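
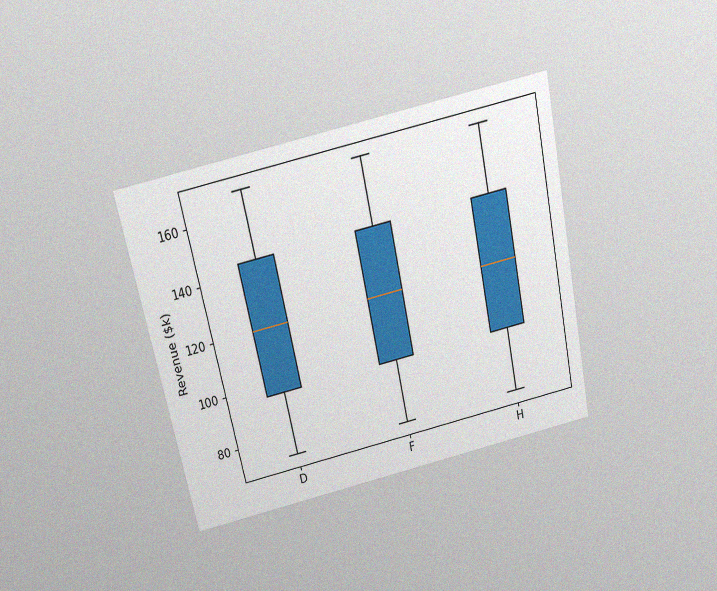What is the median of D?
The chart is tilted about 12° counter-clockwise and viewed slightly from above, with some photo noise. The median line in the D box sits at $120k.

$120k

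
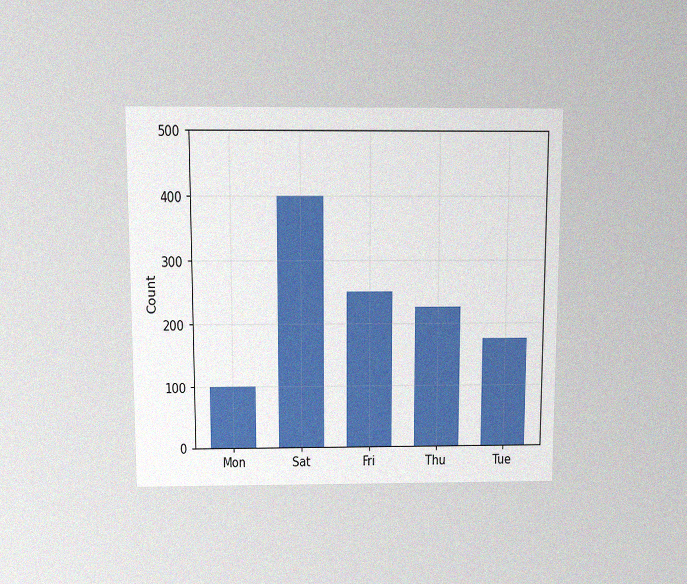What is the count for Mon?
The chart is viewed slightly from above, with some photo noise. Reading along the chart's y-axis, the Mon bar reaches 100.

100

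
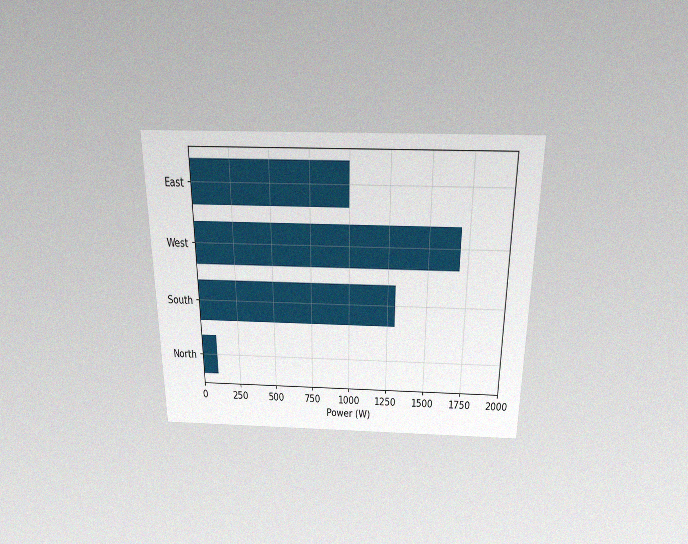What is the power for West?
1700W

The chart is viewed slightly from above, with some photo noise. Reading along the chart's x-axis, the West bar reaches 1700W.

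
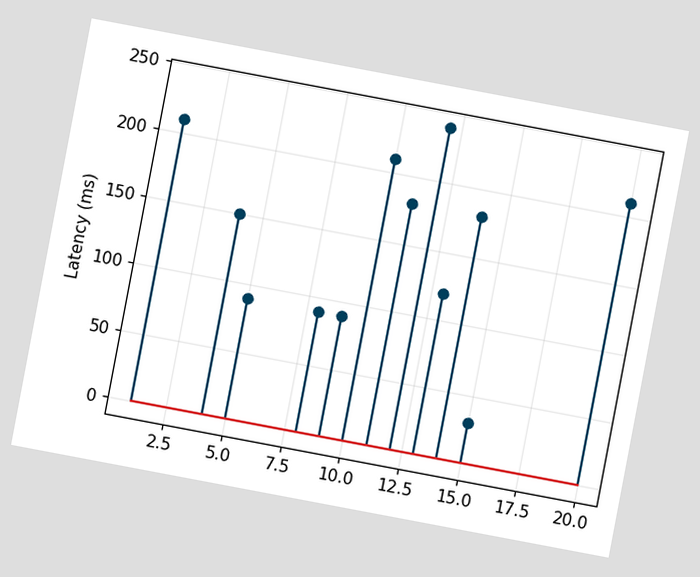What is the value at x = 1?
The chart is tilted about 11° clockwise. The stem at x=1 reaches 210ms.

210ms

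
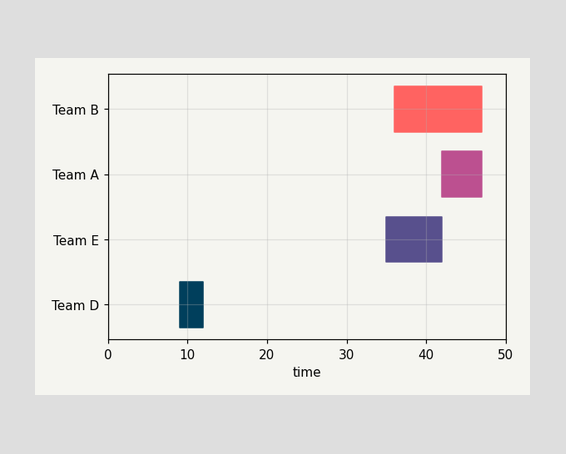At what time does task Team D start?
9

The Team D bar begins at t=9.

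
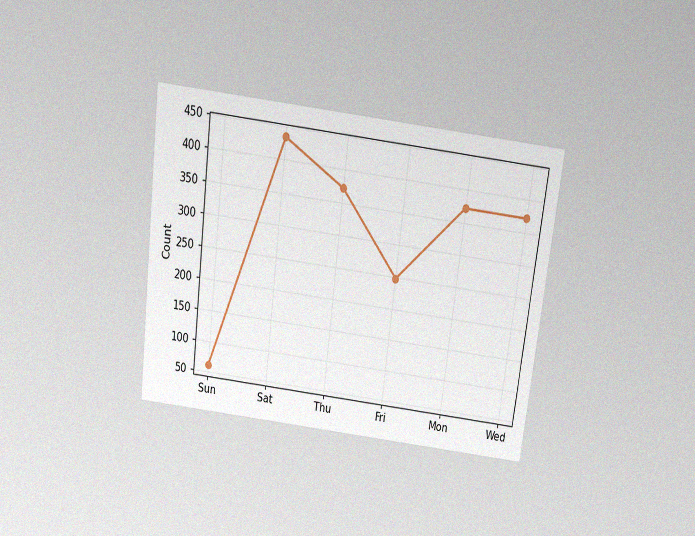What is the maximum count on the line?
The chart is tilted about 7° clockwise and viewed slightly from above, with some photo noise. The highest point is at Sat, and reading across to the y-axis gives 434.

434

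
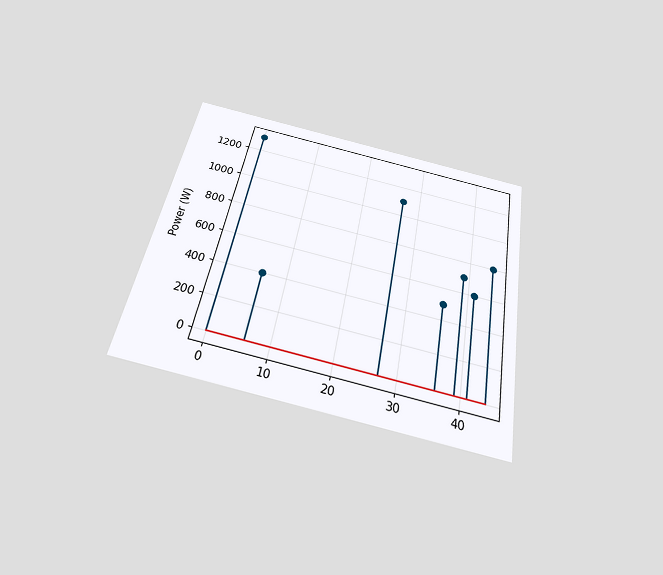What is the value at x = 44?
800W

The chart is tilted about 11° clockwise and viewed slightly from below. The stem at x=44 reaches 800W.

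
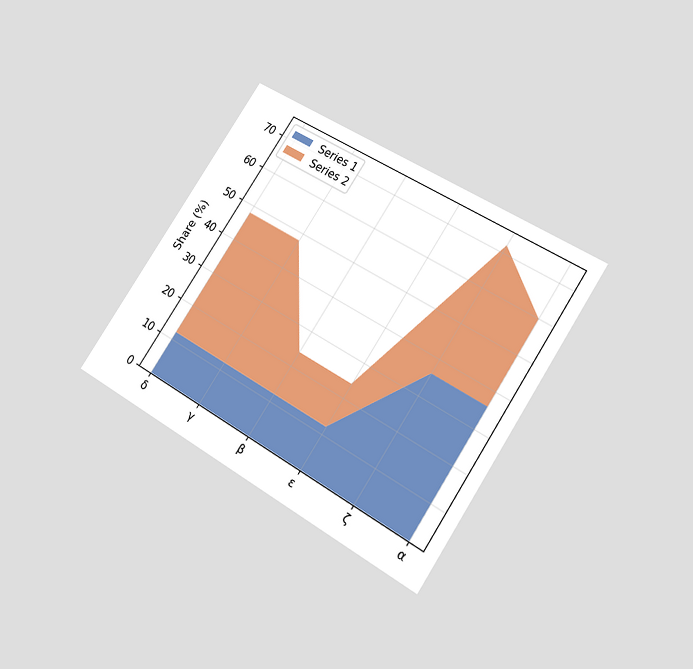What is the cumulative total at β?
24%

The chart is tilted about 33° clockwise and viewed at a slight angle. The stacked total at β reaches 24%.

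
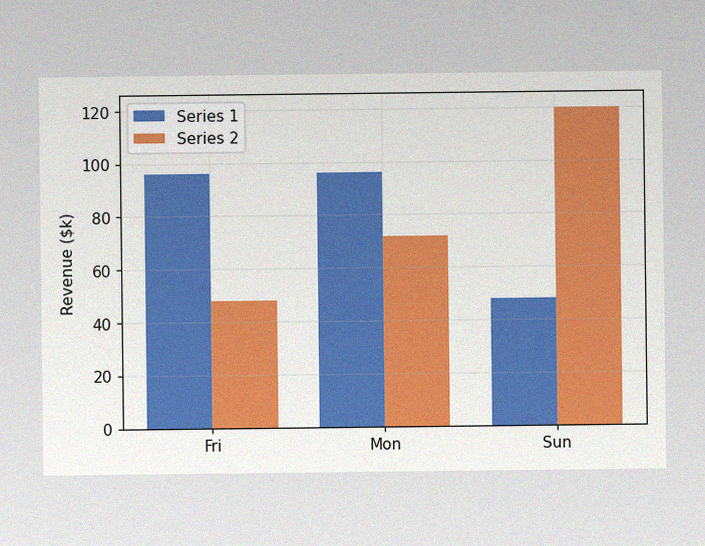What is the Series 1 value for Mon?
The image has some photo noise and uneven lighting. The Series 1 bar at Mon reaches $96k on the y-axis.

$96k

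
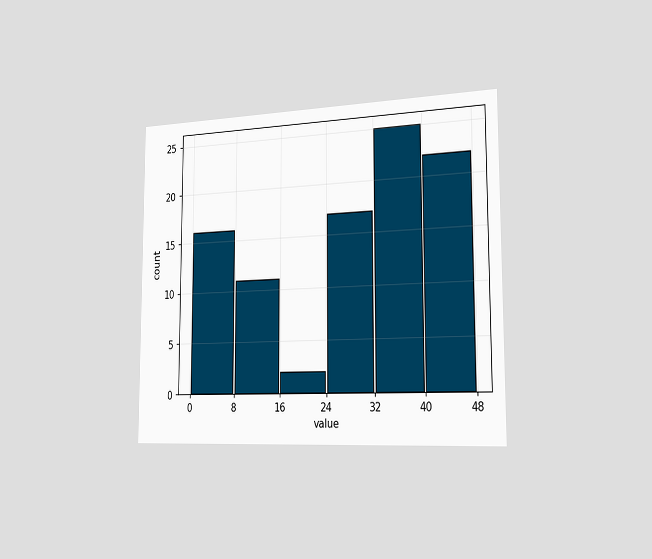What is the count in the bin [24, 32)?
The chart is viewed slightly from the right. The [24, 32) bin has height 17.

17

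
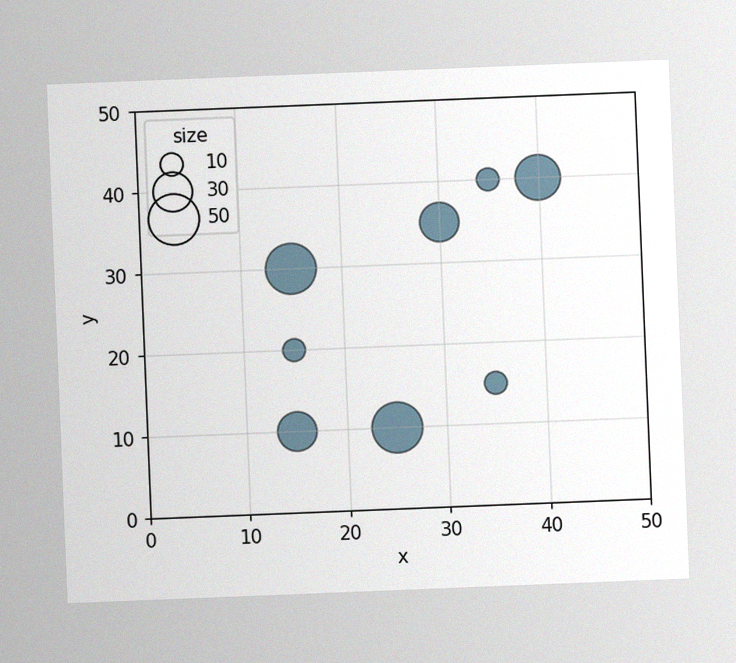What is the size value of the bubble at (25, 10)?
The chart is tilted about 2° counter-clockwise, with some photo noise. Matching the bubble at (25, 10) against the size legend gives 50.

50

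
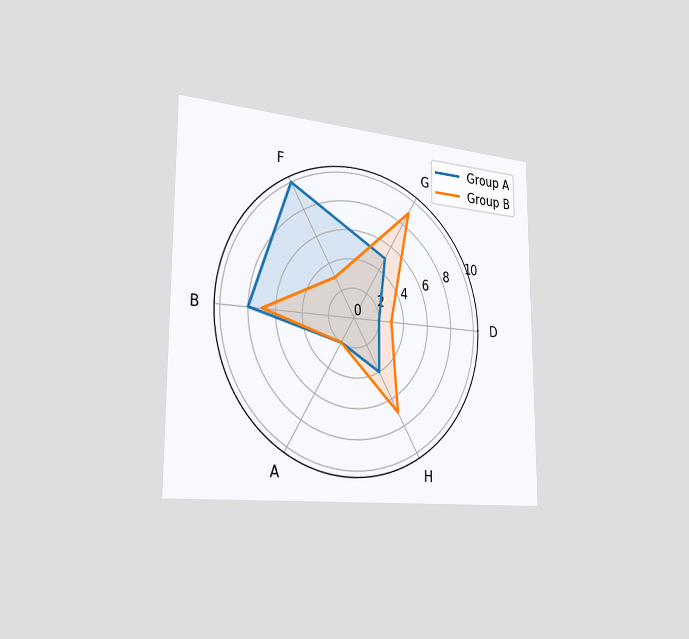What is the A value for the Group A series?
The chart is viewed slightly from the left. On the A axis, Group A reaches 2.

2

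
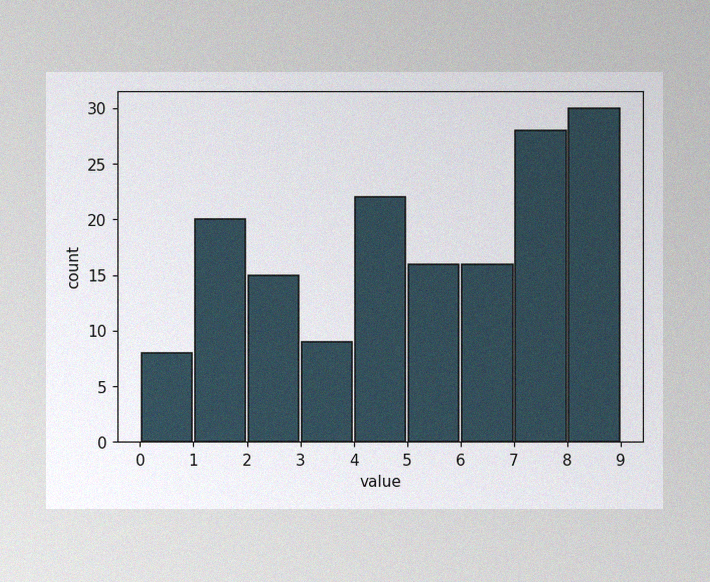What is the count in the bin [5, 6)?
16

The image has some photo noise and uneven lighting. The [5, 6) bin has height 16.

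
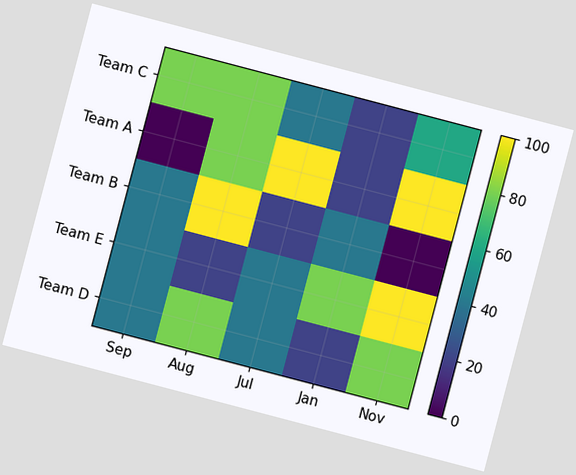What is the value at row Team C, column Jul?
The chart is tilted about 15° clockwise. Matching cell (Team C, Jul) against the colorbar gives 40.

40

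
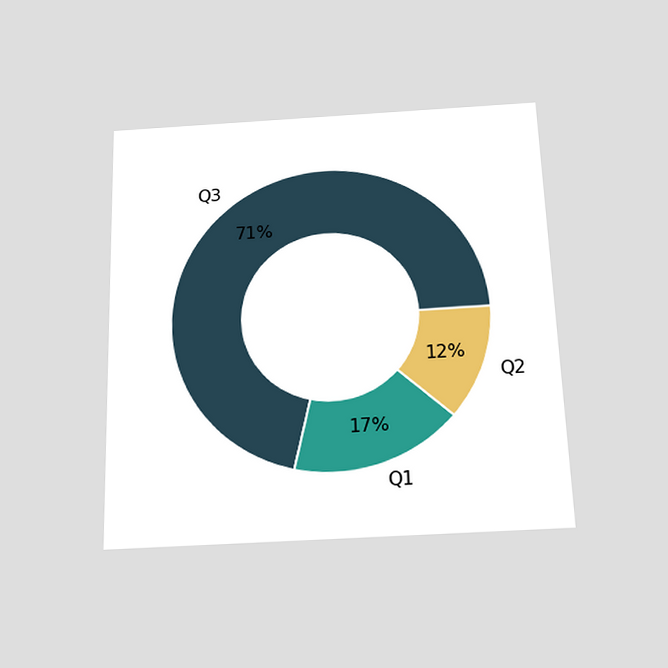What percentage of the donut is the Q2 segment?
12%

The chart is viewed slightly from below. The Q2 segment takes up 12% of the ring.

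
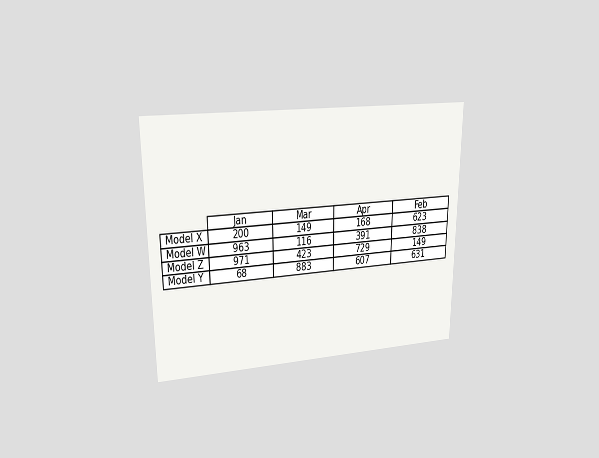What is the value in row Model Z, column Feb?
149

The chart is viewed at a slight angle. The (Model Z, Feb) cell reads 149.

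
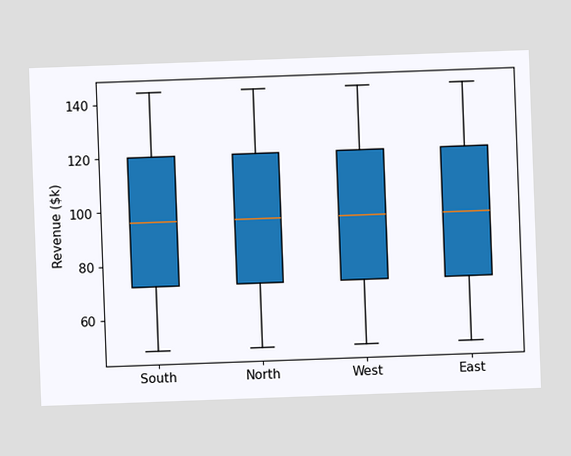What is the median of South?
The chart is tilted about 2° counter-clockwise. The median line in the South box sits at $96k.

$96k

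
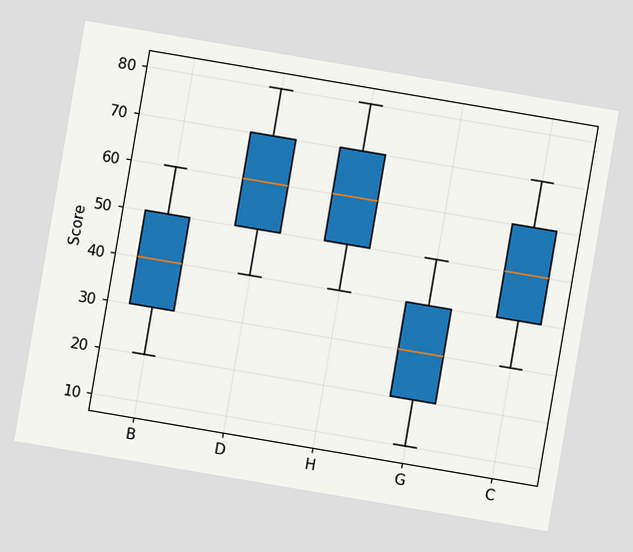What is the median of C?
50

The chart is tilted about 10° clockwise. The median line in the C box sits at 50.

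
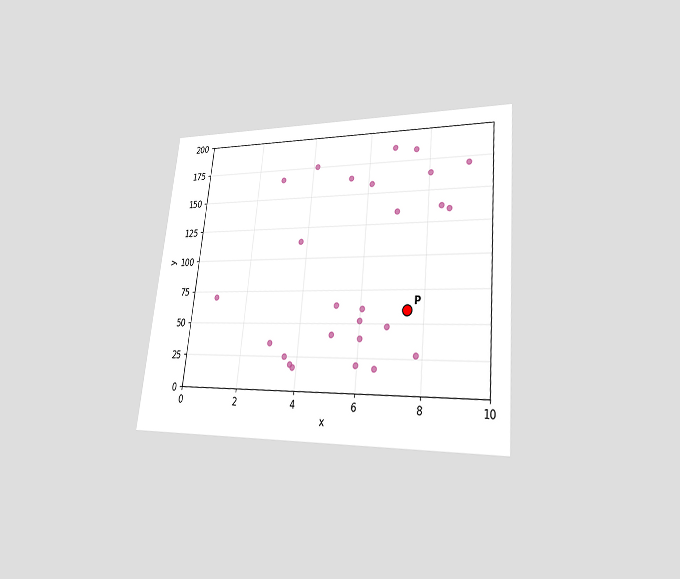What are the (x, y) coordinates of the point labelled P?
The chart is tilted about 6° clockwise and viewed at a slight angle. Following the gridlines from P to each axis, P sits at (7.5, 60).

(7.5, 60)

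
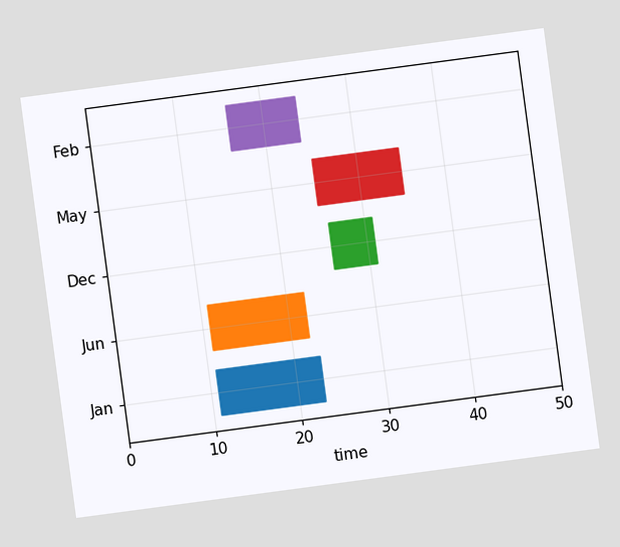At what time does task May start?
25

The chart is tilted about 8° counter-clockwise. The May bar begins at t=25.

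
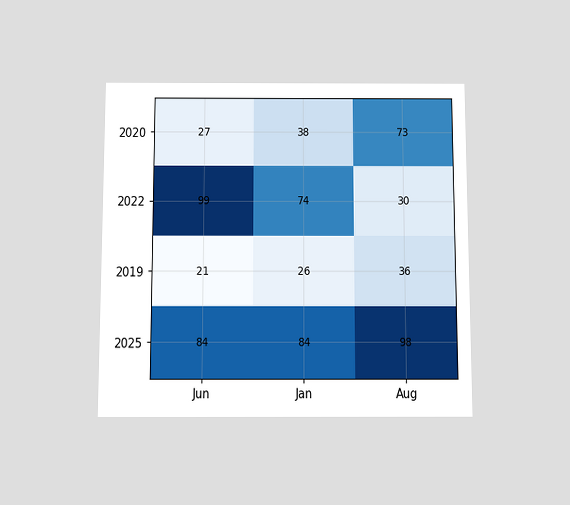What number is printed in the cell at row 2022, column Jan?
The chart is viewed slightly from below. The (2022, Jan) cell reads 74.

74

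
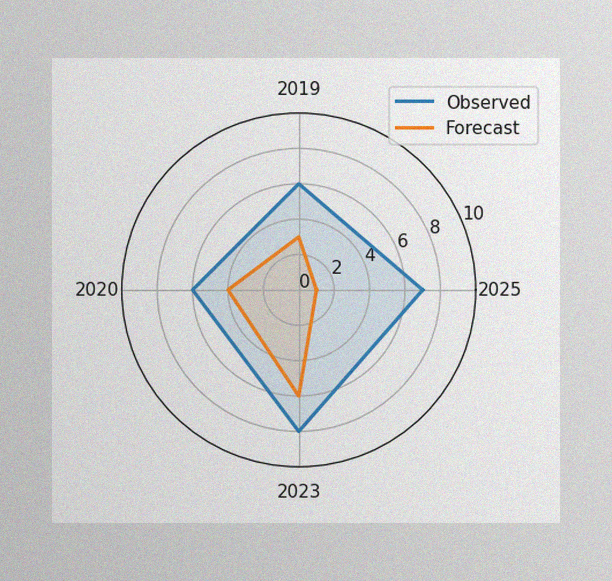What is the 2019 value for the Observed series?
The image has some photo noise and uneven lighting. On the 2019 axis, Observed reaches 6.

6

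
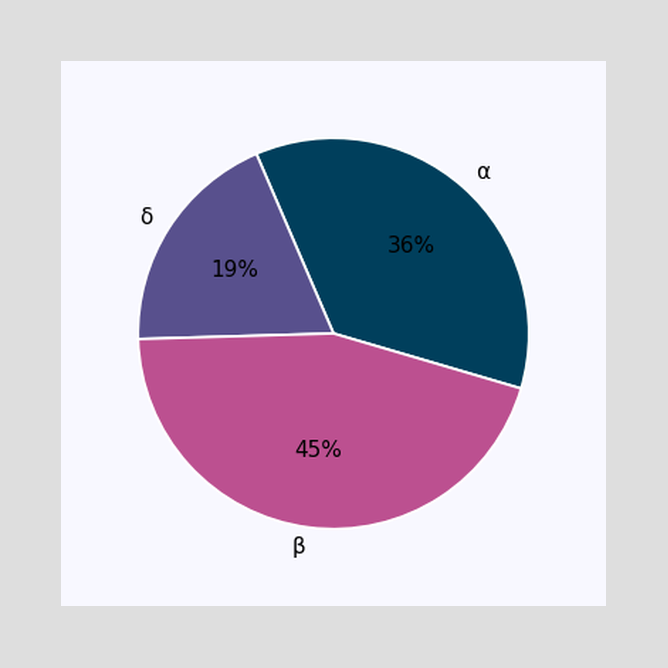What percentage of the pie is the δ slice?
The δ slice takes up 19% of the pie.

19%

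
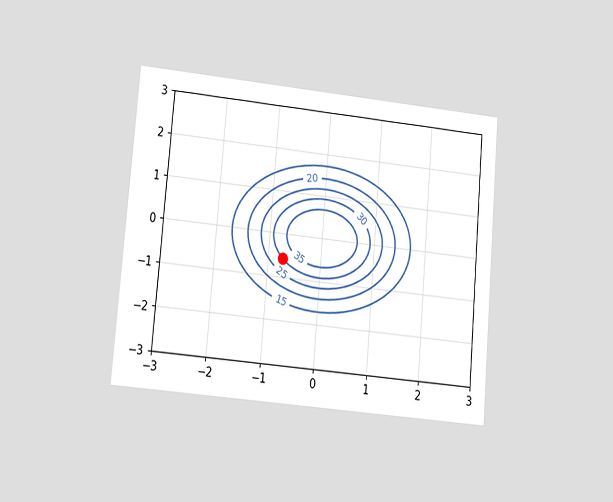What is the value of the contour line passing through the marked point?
30

The chart is tilted about 5° clockwise and viewed at a slight angle. The marked point sits on the contour labelled 30.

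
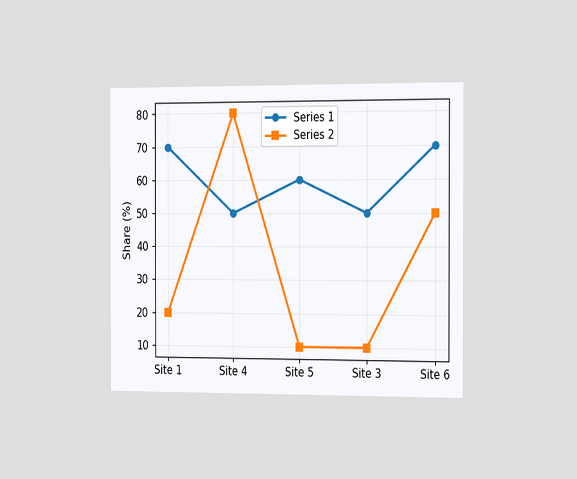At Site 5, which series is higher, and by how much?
Series 1, by 50%

The chart is viewed slightly from the right. At Site 5, Series 1 sits above the other line by 50%.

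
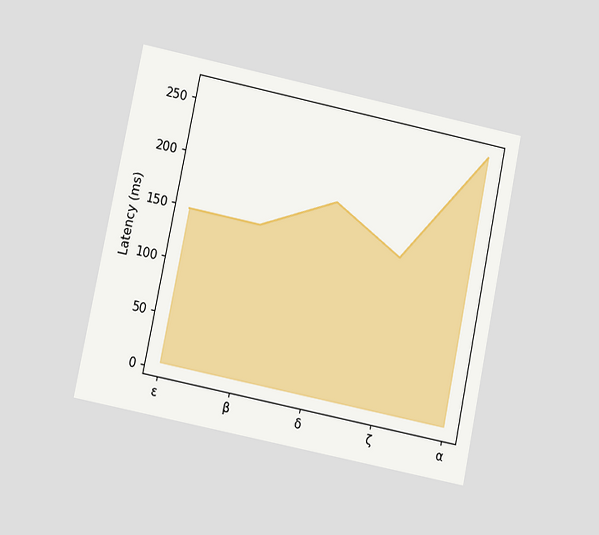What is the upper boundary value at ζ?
148ms

The chart is tilted about 11° clockwise and viewed at a slight angle. At ζ the upper boundary is at 148ms.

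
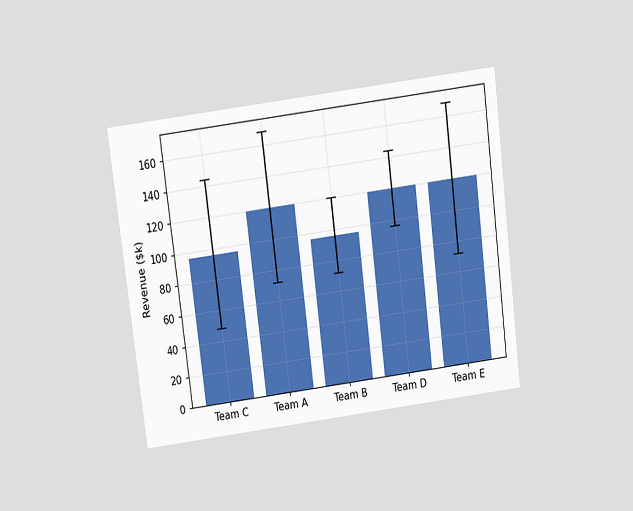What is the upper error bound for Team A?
The chart is tilted about 7° counter-clockwise and viewed slightly from above. The Team A bar's upper whisker reaches $168k.

$168k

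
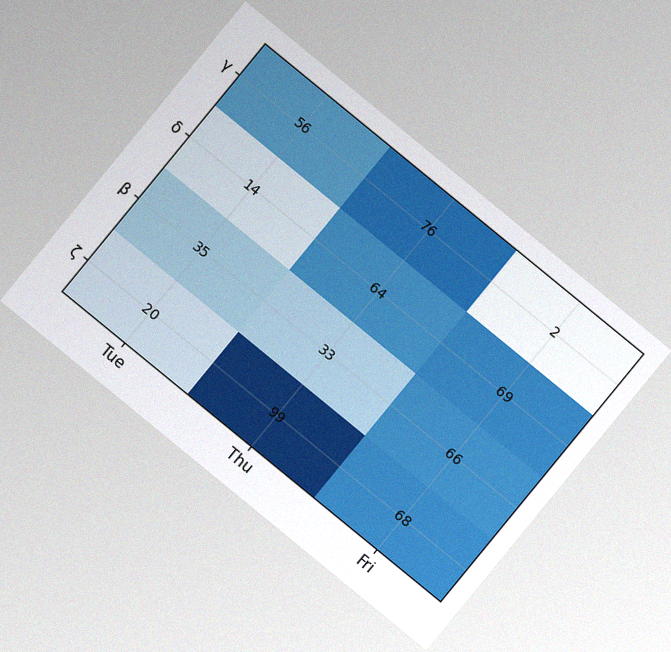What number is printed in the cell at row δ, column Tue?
14

The chart is tilted about 39° clockwise, with some photo noise. The (δ, Tue) cell reads 14.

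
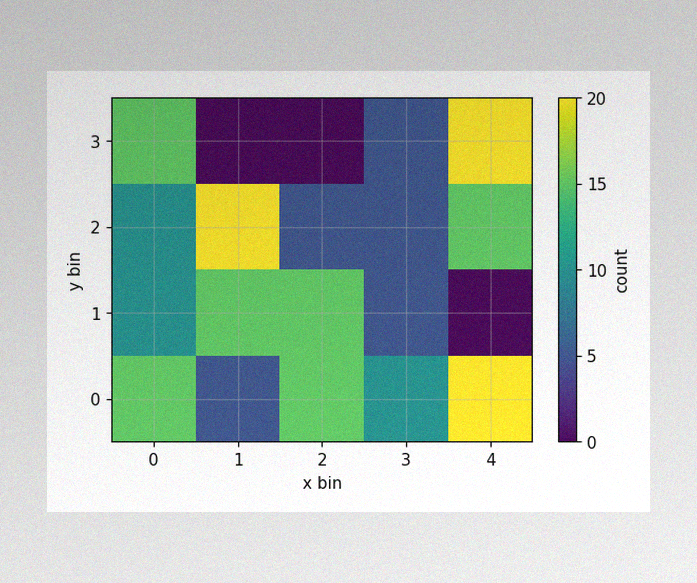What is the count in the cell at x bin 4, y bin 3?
20

The image has some photo noise and uneven lighting. Matching the cell (4, 3) against the colorbar gives 20.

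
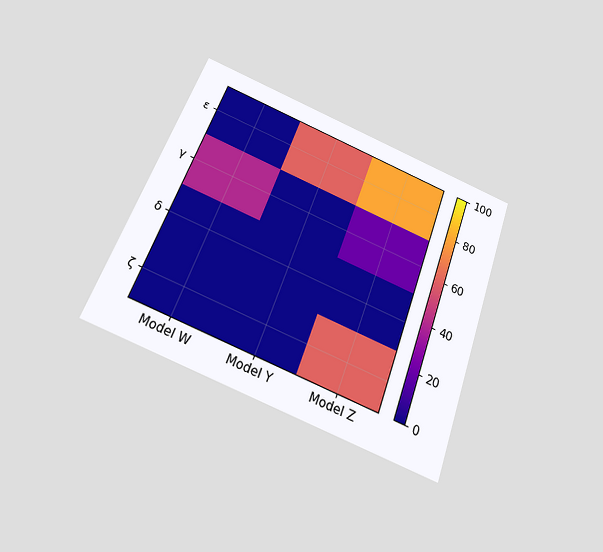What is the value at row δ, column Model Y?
0

The chart is tilted about 20° clockwise and viewed slightly from below. Matching cell (δ, Model Y) against the colorbar gives 0.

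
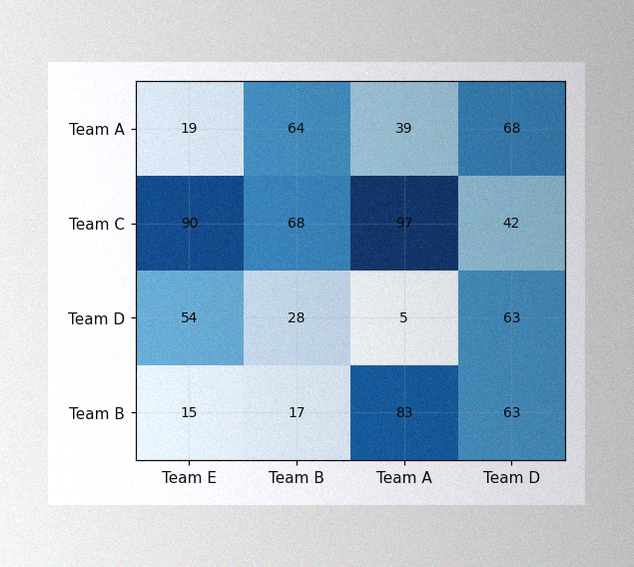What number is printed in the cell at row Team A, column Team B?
64

The image has some photo noise and uneven lighting. The (Team A, Team B) cell reads 64.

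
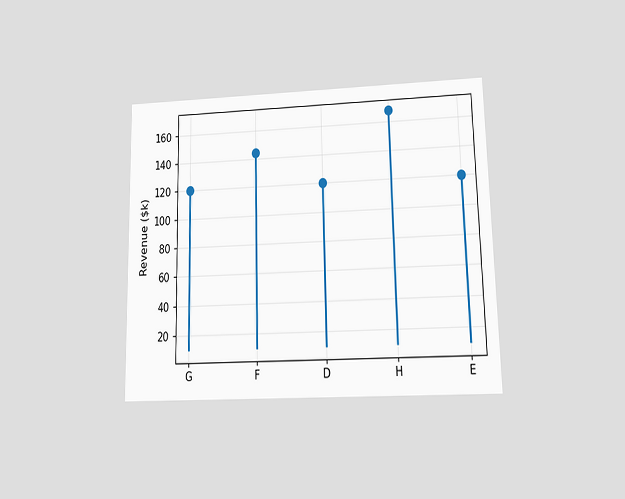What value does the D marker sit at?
$120k

The chart is viewed at a slight angle. The D marker sits at $120k.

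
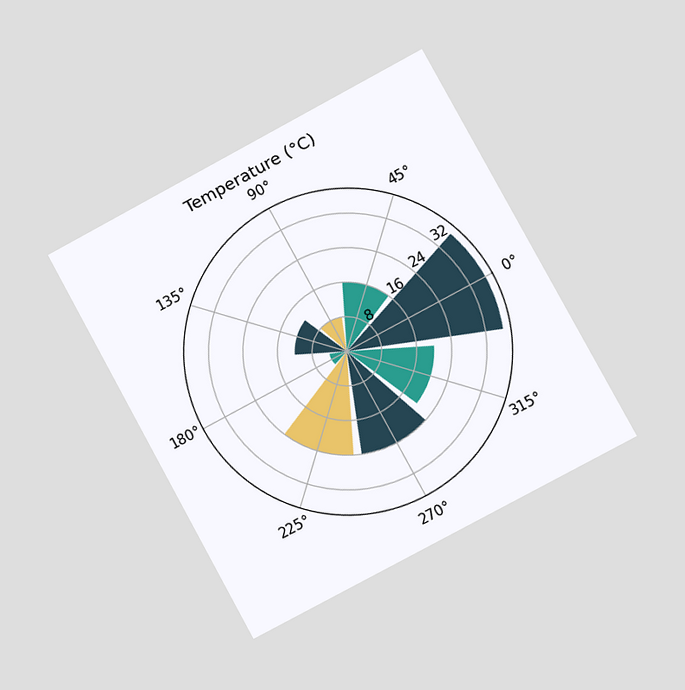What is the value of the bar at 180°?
The chart is tilted about 28° counter-clockwise and viewed at a slight angle. The bar at 180° reaches 4°C on the radial axis.

4°C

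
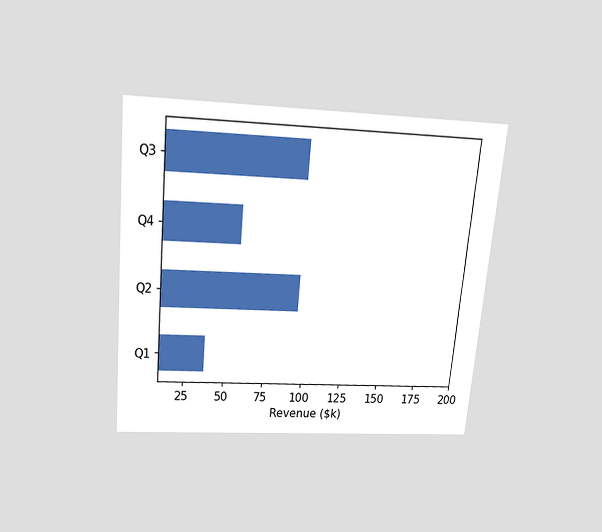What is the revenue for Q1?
$38k

The chart is tilted about 5° clockwise and viewed slightly from above. Reading along the chart's x-axis, the Q1 bar reaches $38k.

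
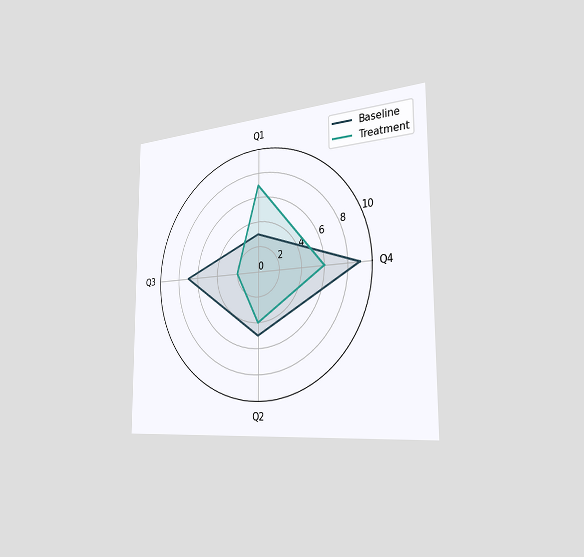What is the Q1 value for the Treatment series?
7

The chart is viewed slightly from the right. On the Q1 axis, Treatment reaches 7.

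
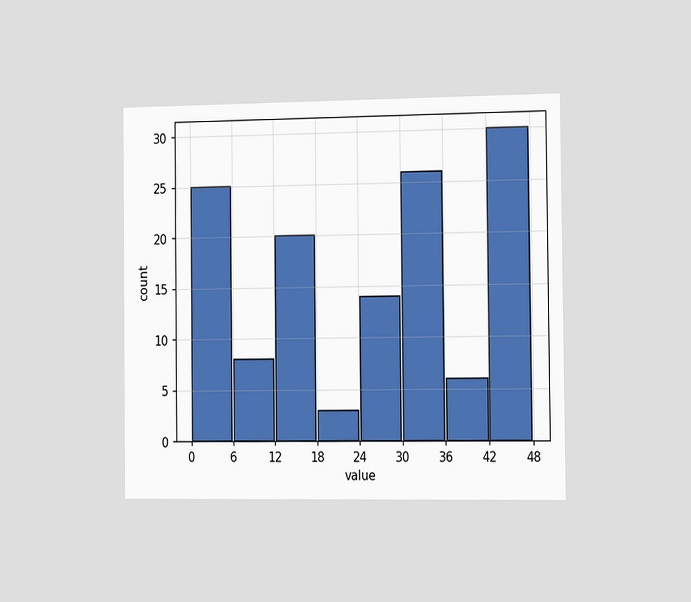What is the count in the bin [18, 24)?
3

The chart is viewed slightly from the right. The [18, 24) bin has height 3.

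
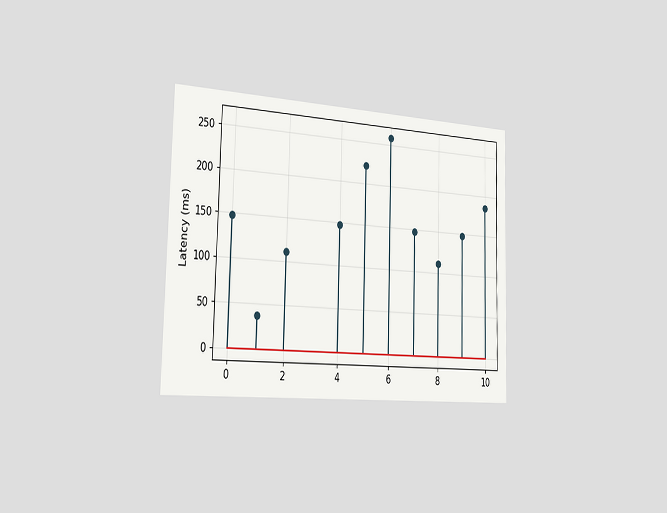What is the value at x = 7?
The chart is viewed slightly from the left. The stem at x=7 reaches 148ms.

148ms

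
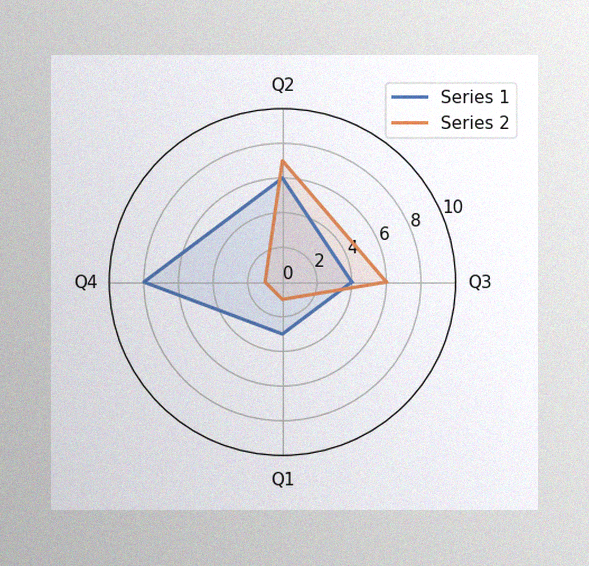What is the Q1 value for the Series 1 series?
3

The image has some photo noise and uneven lighting. On the Q1 axis, Series 1 reaches 3.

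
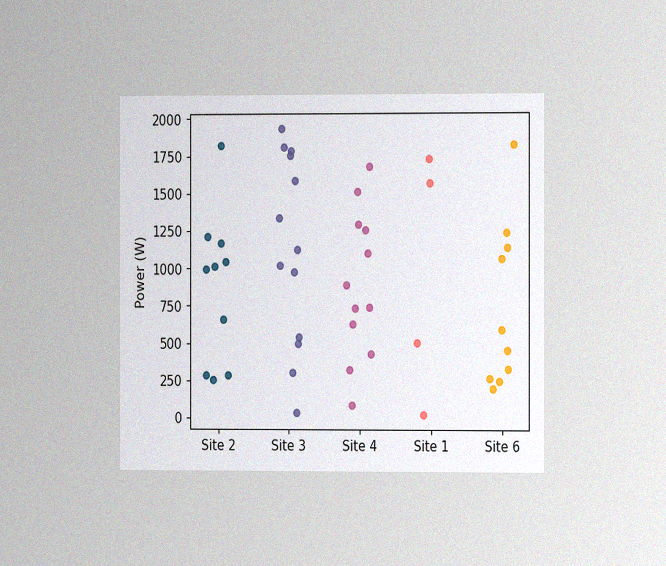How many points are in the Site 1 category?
4

The chart is viewed slightly from the right, with some photo noise. Counting the markers in the Site 1 column gives 4.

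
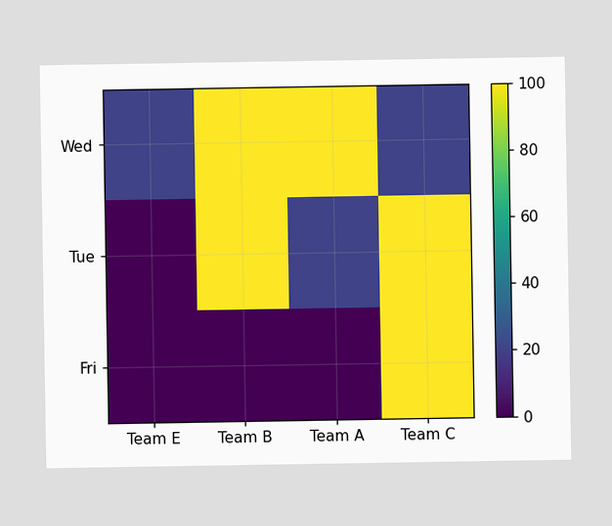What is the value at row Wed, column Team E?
Matching cell (Wed, Team E) against the colorbar gives 20.

20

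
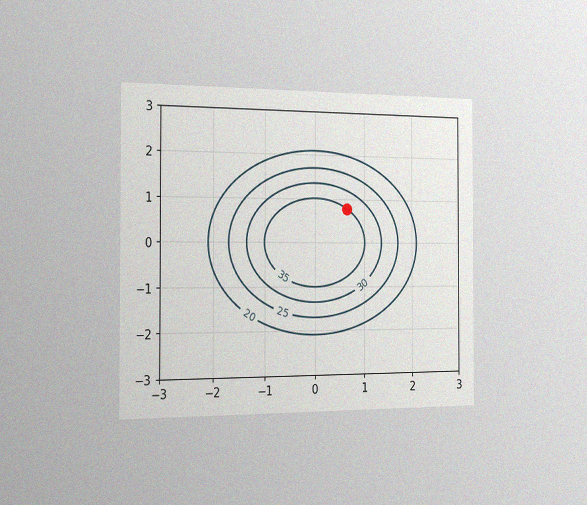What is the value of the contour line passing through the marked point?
The chart is viewed slightly from the left, with some photo noise. The marked point sits on the contour labelled 35.

35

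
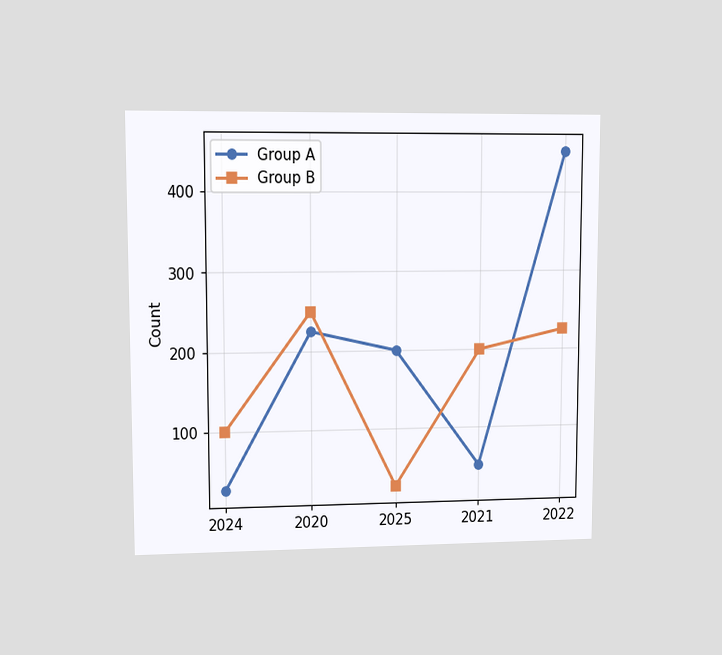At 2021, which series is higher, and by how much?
Group B, by 150

The chart is viewed at a slight angle. At 2021, Group B sits above the other line by 150.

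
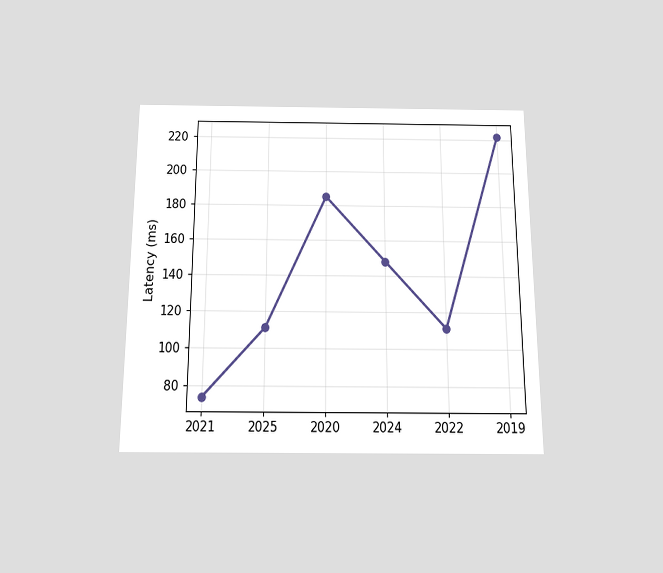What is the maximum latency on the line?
222ms

The chart is viewed slightly from below. The highest point is at 2019, and reading across to the y-axis gives 222ms.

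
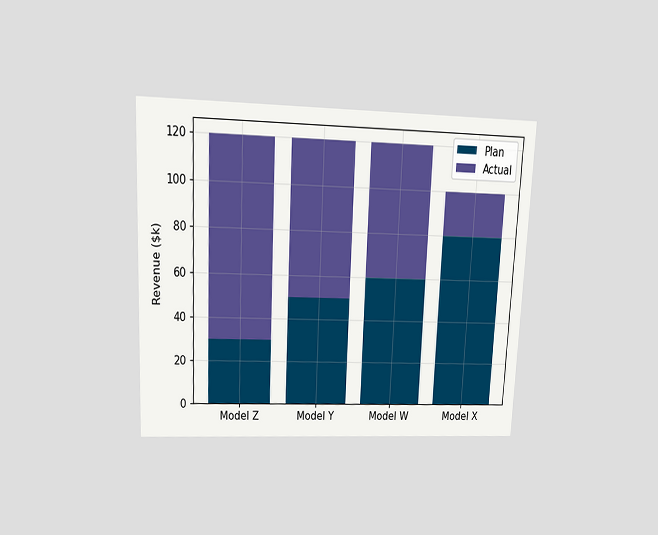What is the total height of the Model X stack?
$100k

The chart is tilted about 3° clockwise and viewed at a slight angle. The Model X stack's top reaches $100k on the y-axis.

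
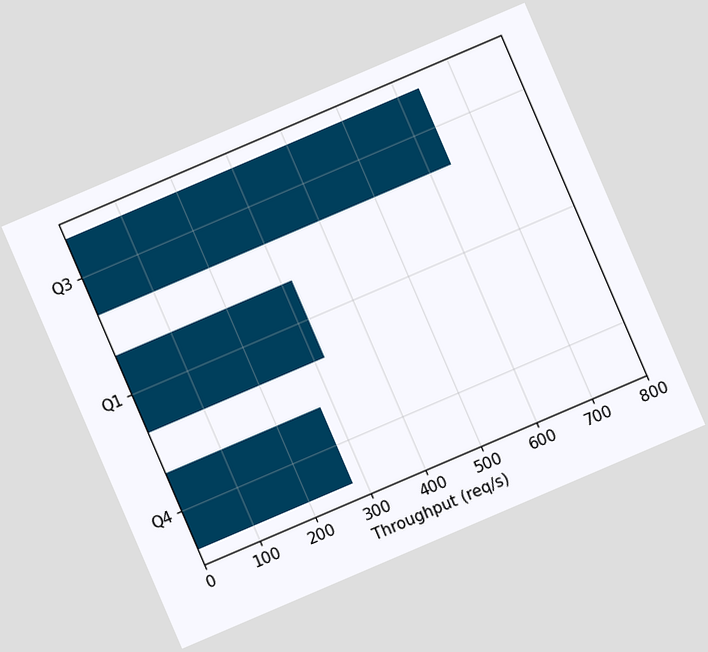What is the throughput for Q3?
The chart is tilted about 23° counter-clockwise. Reading along the chart's x-axis, the Q3 bar reaches 640req/s.

640req/s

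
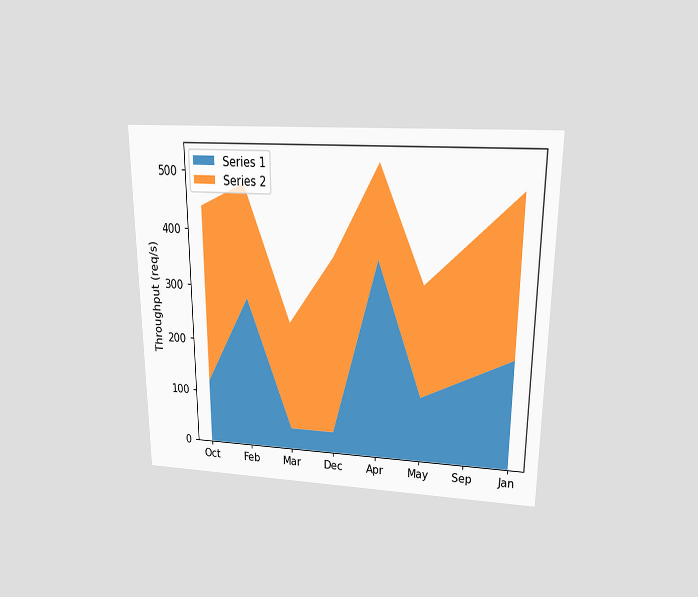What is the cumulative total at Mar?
240req/s

The chart is viewed slightly from above. The stacked total at Mar reaches 240req/s.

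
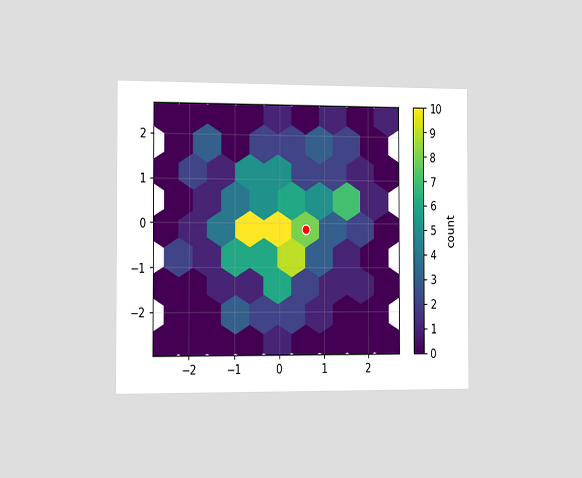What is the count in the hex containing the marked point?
The chart is viewed slightly from the left. The marked hex reads 8 on the colorbar.

8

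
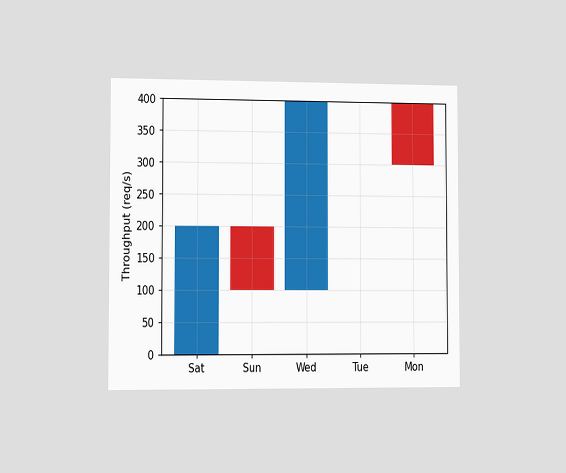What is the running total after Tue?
400req/s

The chart is viewed slightly from the left. After Tue the running total reaches 400req/s.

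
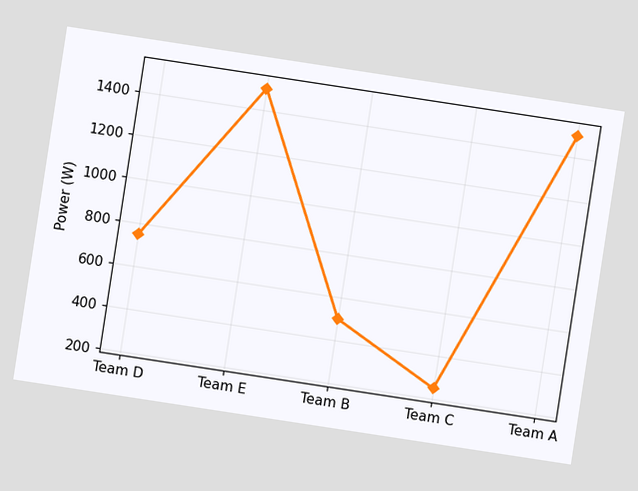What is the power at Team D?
750W

The chart is tilted about 9° clockwise. At Team D, the line is at 750W.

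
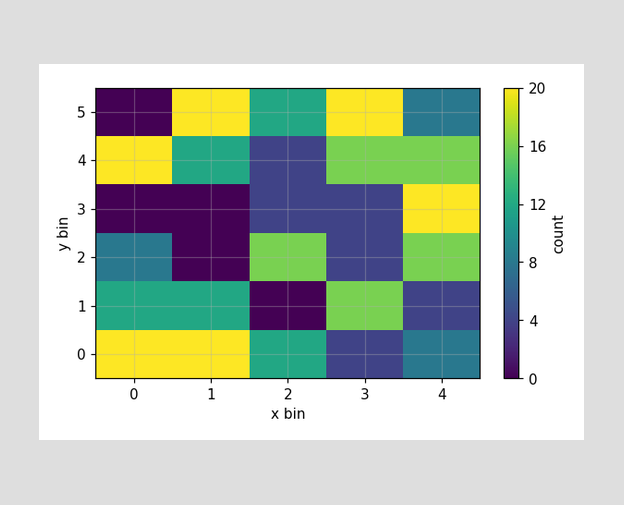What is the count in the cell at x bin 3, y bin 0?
Matching the cell (3, 0) against the colorbar gives 4.

4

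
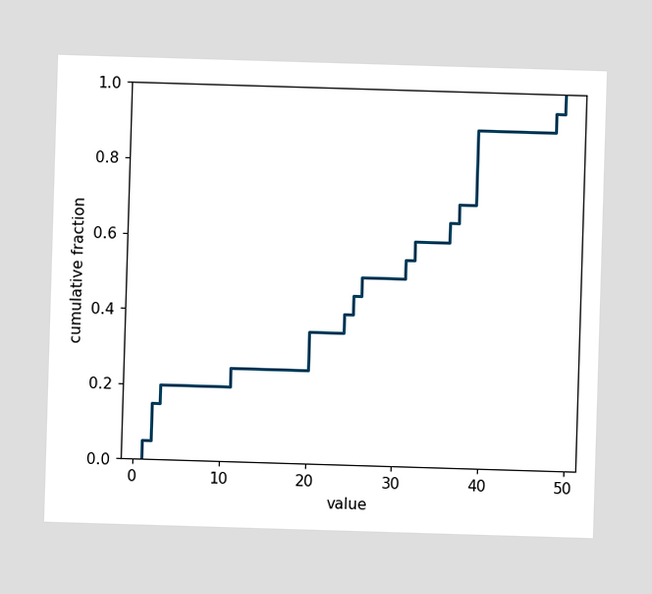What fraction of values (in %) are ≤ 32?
At x=32 the ECDF step is at 60%.

60%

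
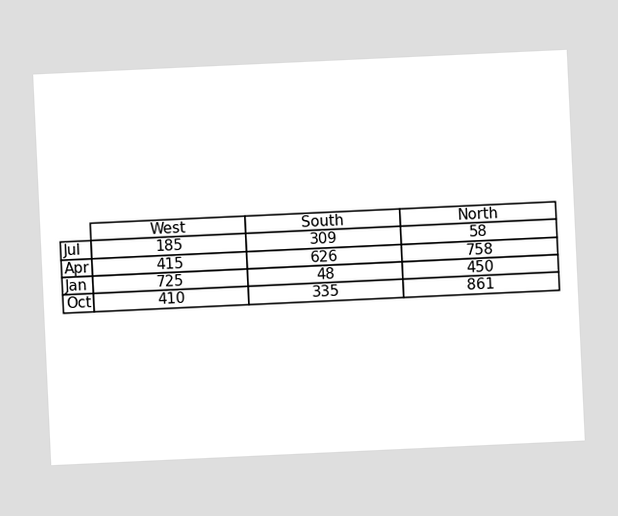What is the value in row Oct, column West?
410

The chart is tilted about 3° counter-clockwise. The (Oct, West) cell reads 410.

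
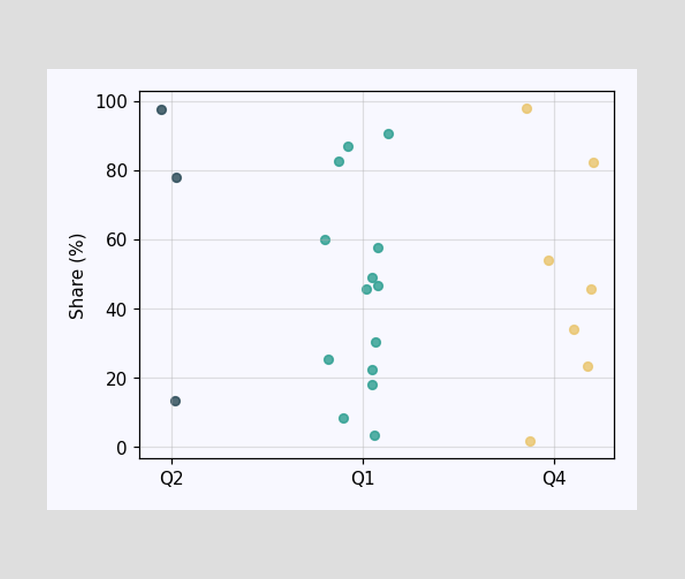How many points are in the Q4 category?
7

Counting the markers in the Q4 column gives 7.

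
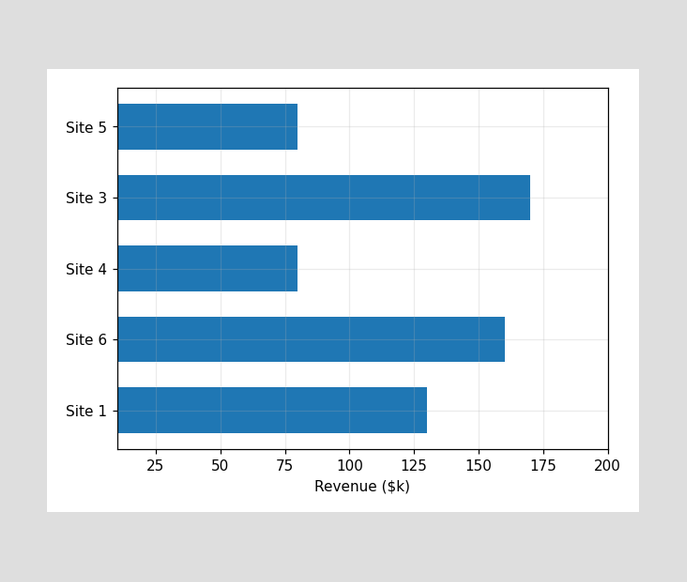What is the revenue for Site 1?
Reading along the chart's x-axis, the Site 1 bar reaches $130k.

$130k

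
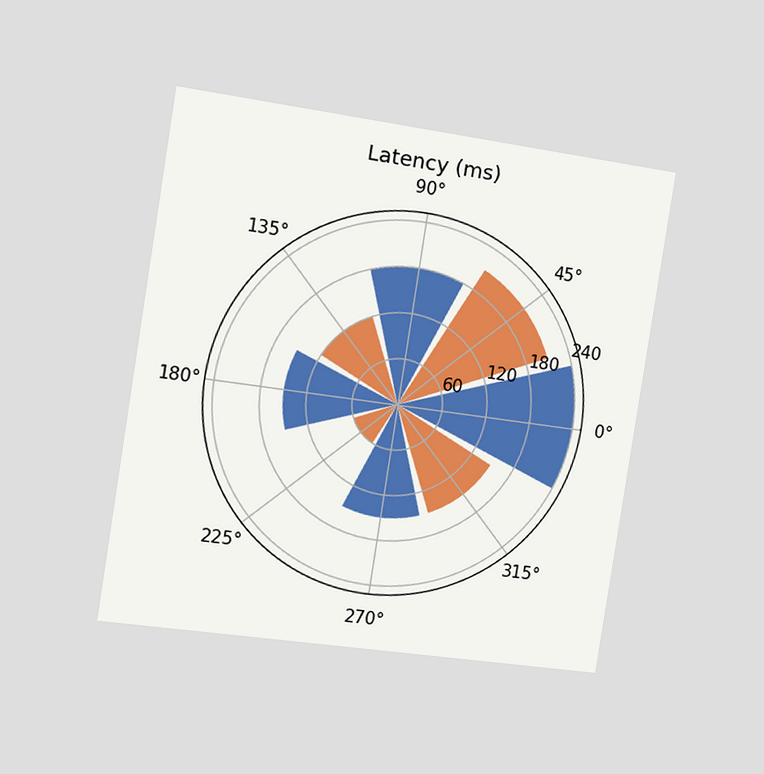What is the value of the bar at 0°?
240ms

The chart is tilted about 9° clockwise and viewed slightly from the left. The bar at 0° reaches 240ms on the radial axis.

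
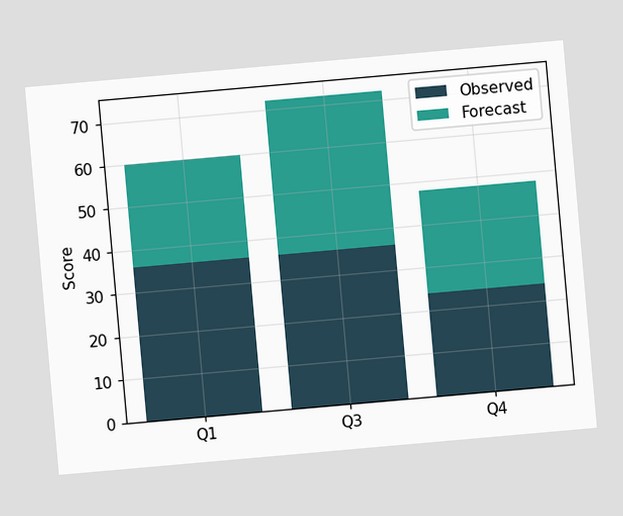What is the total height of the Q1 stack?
The chart is tilted about 5° counter-clockwise. The Q1 stack's top reaches 60 on the y-axis.

60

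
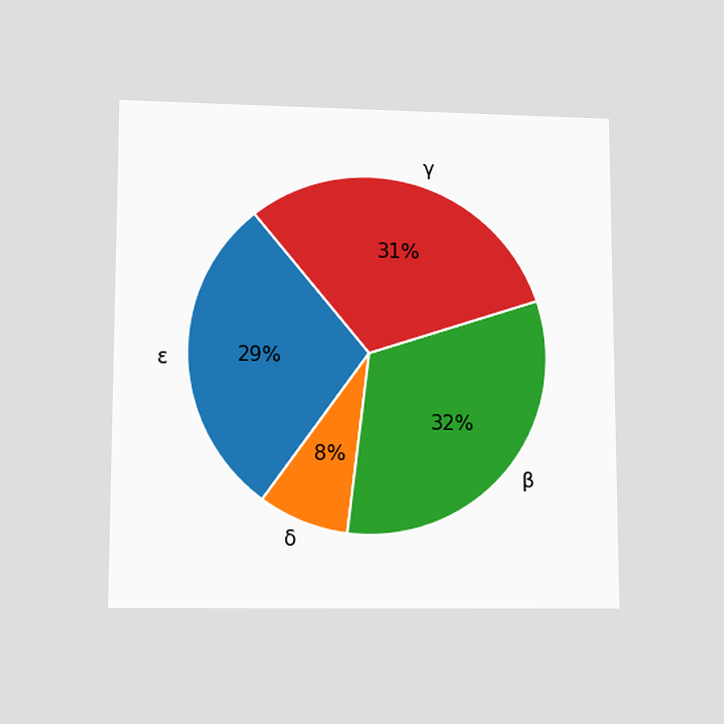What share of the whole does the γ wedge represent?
31%

The chart is viewed at a slight angle. The γ slice takes up 31% of the pie.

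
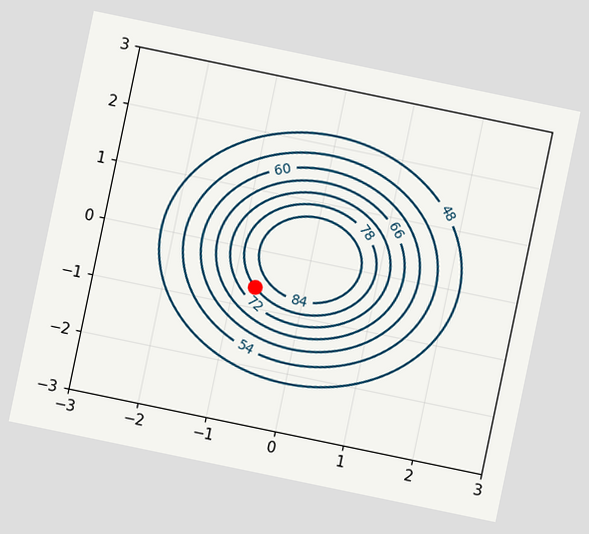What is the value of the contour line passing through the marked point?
78

The chart is tilted about 12° clockwise. The marked point sits on the contour labelled 78.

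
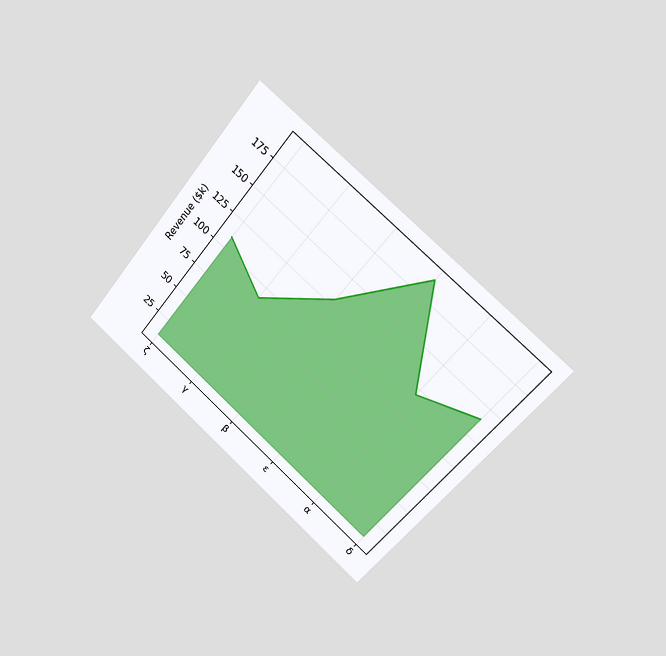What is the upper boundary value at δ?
$140k

The chart is tilted about 40° clockwise and viewed slightly from the right. At δ the upper boundary is at $140k.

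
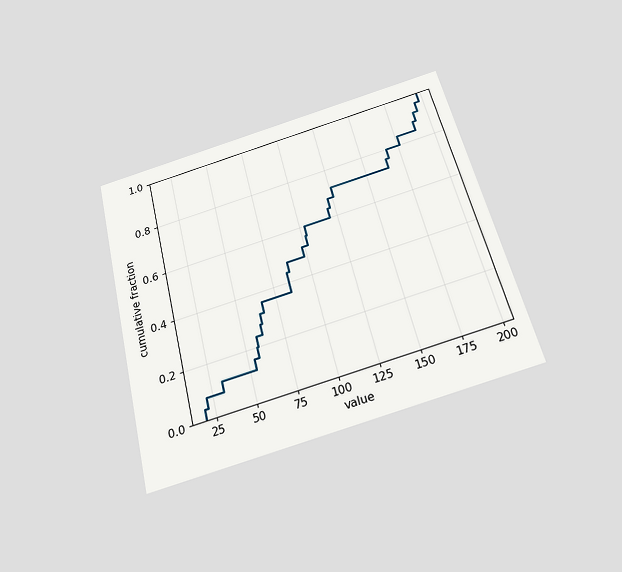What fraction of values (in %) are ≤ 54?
16%

The chart is tilted about 14° counter-clockwise and viewed slightly from below. At x=54 the ECDF step is at 16%.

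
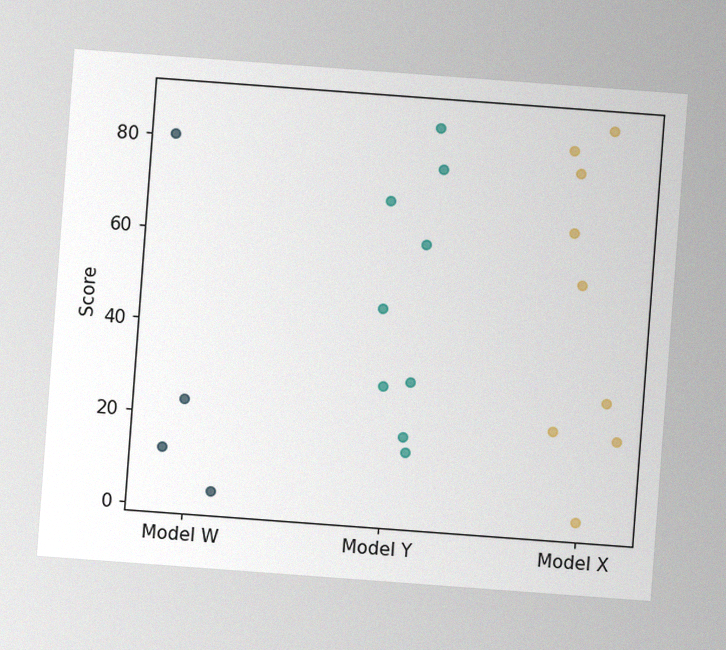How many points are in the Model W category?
The chart is tilted about 4° clockwise, with some photo noise. Counting the markers in the Model W column gives 4.

4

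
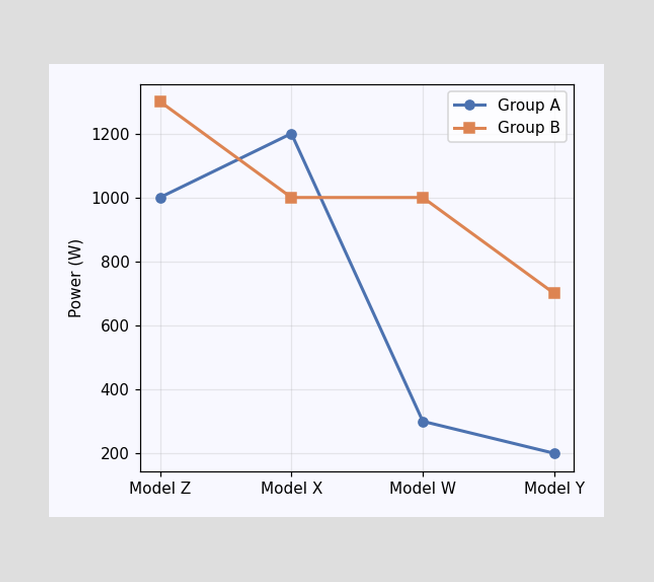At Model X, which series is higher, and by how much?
At Model X, Group A sits above the other line by 200W.

Group A, by 200W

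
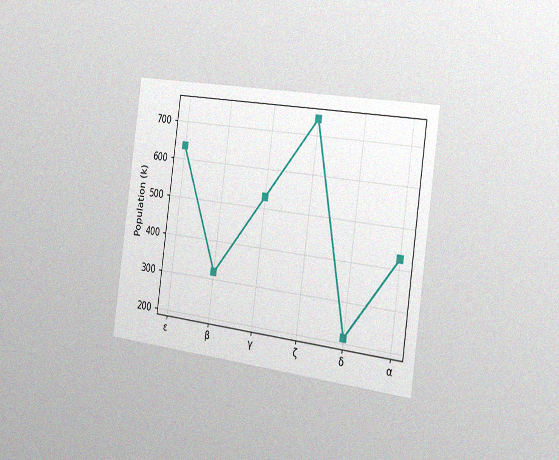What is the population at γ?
530k

The chart is tilted about 8° clockwise and viewed slightly from the right, with some photo noise. At γ, the line is at 530k.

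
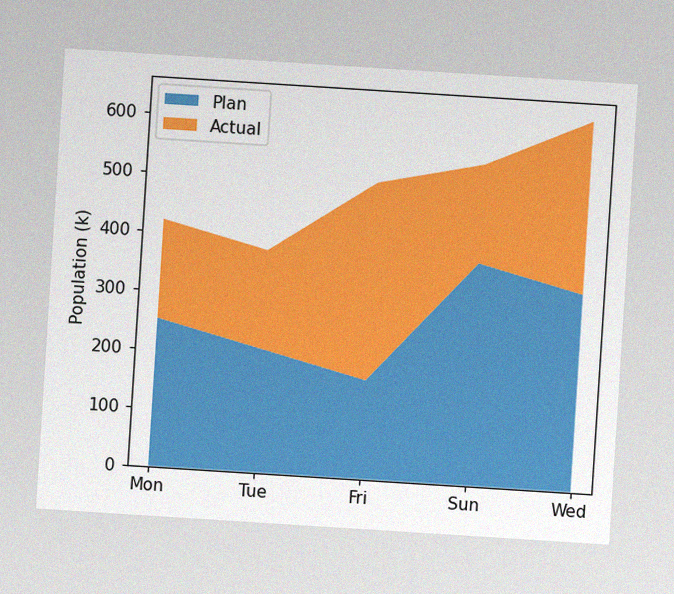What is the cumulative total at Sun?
546k

The chart is tilted about 4° clockwise, with some photo noise. The stacked total at Sun reaches 546k.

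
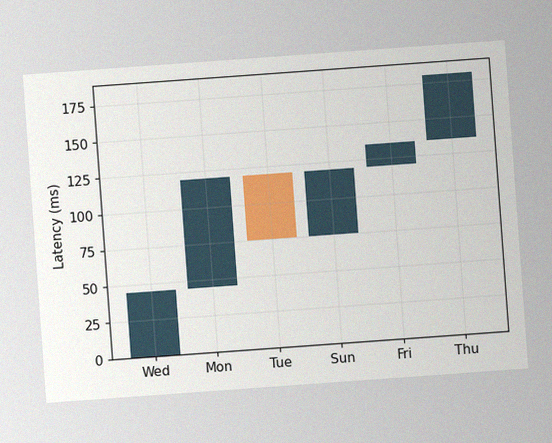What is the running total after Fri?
The chart is tilted about 4° counter-clockwise, with some photo noise. After Fri the running total reaches 135ms.

135ms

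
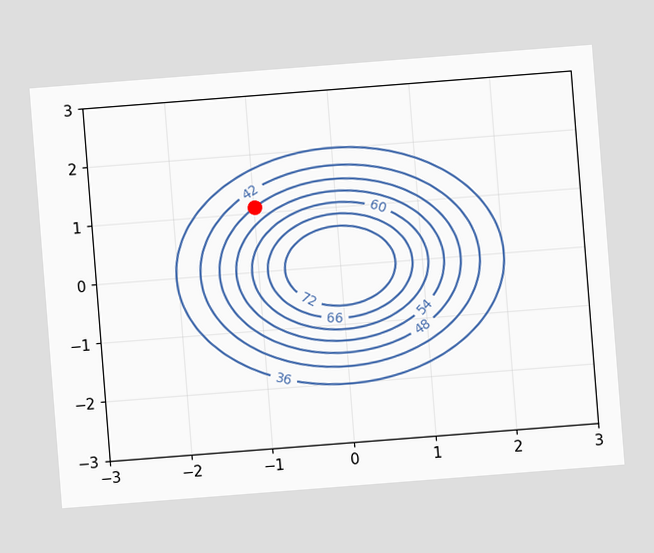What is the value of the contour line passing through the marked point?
The chart is tilted about 4° counter-clockwise. The marked point sits on the contour labelled 48.

48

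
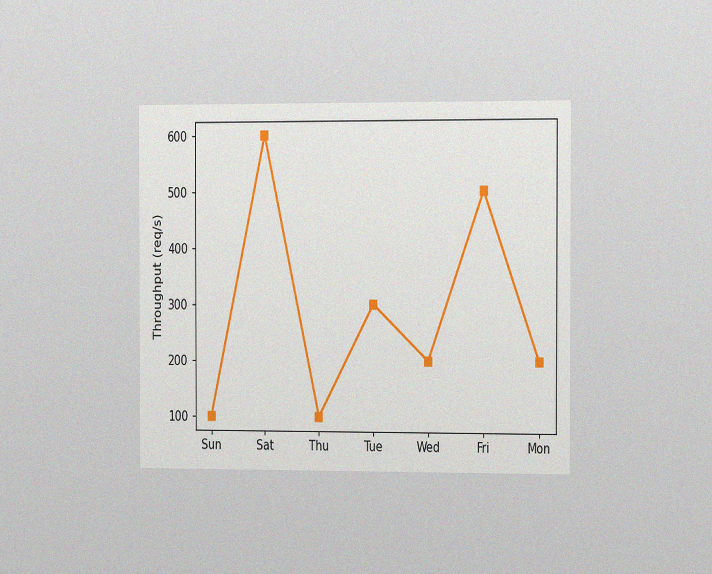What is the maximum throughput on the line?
600req/s

The chart is viewed slightly from the right, with some photo noise. The highest point is at Sat, and reading across to the y-axis gives 600req/s.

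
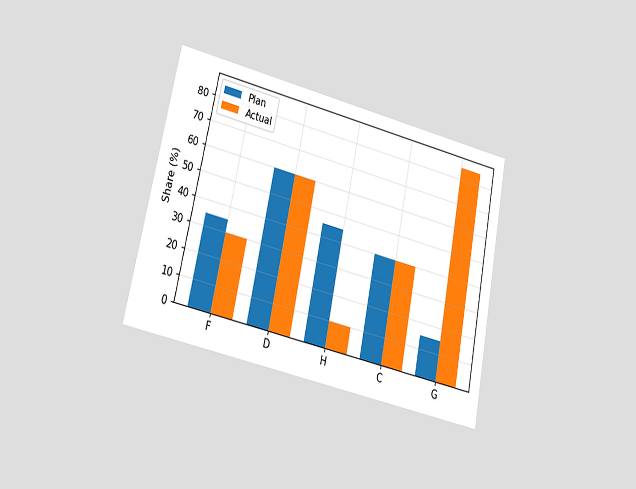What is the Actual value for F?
30%

The chart is tilted about 12° clockwise and viewed at a slight angle. The Actual bar at F reaches 30% on the y-axis.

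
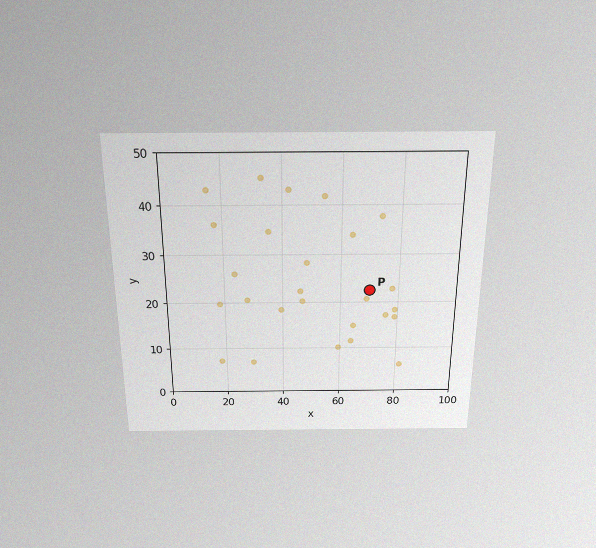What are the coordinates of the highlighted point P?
The chart is viewed slightly from above, with some photo noise. Following the gridlines from P to each axis, P sits at (70, 22.5).

(70, 22.5)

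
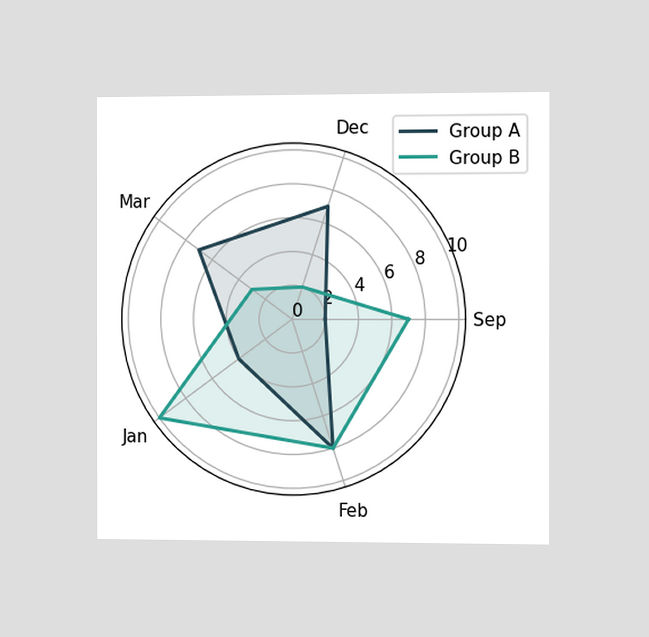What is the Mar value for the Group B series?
3

The chart is viewed slightly from the right. On the Mar axis, Group B reaches 3.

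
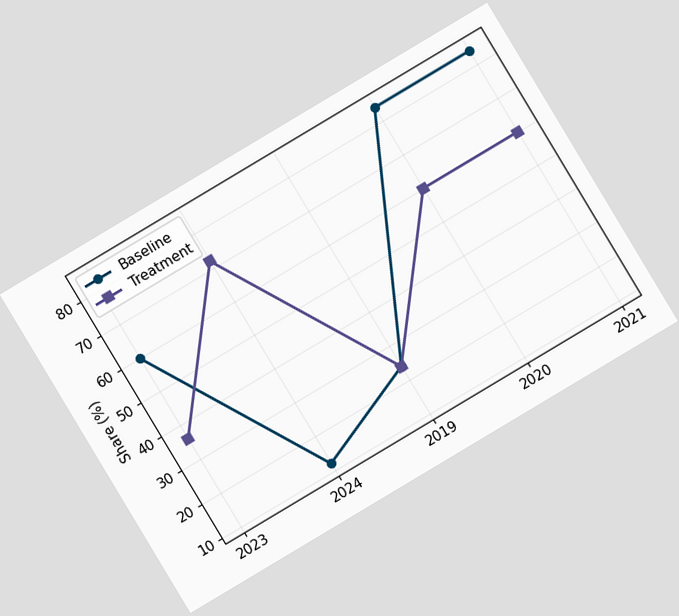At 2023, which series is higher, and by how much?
Baseline, by 24%

The chart is tilted about 31° counter-clockwise. At 2023, Baseline sits above the other line by 24%.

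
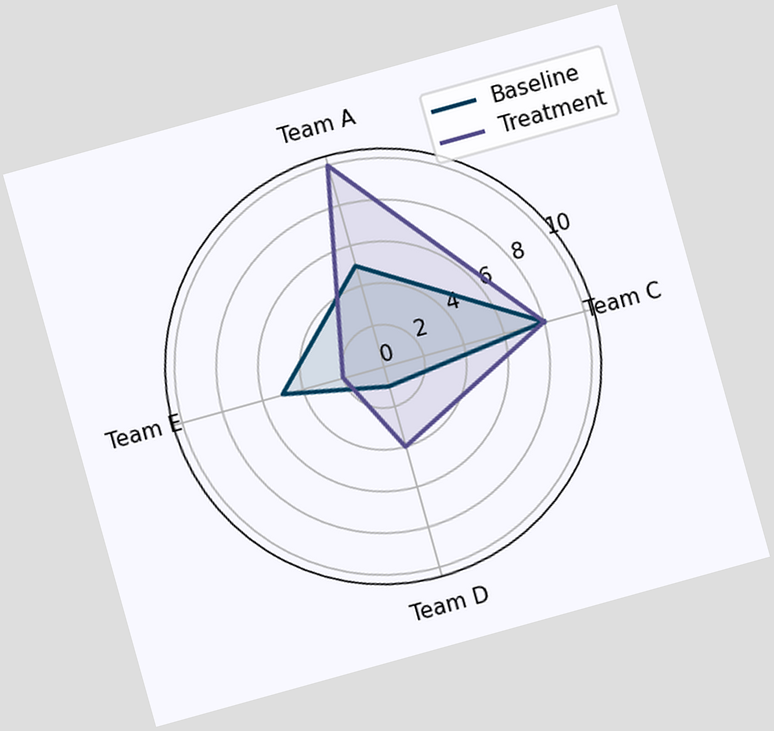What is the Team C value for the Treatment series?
8

The chart is tilted about 16° counter-clockwise. On the Team C axis, Treatment reaches 8.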